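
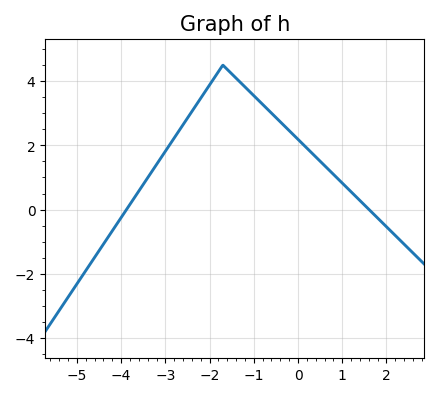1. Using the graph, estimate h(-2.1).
3.6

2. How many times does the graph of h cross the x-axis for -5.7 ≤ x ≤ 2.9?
2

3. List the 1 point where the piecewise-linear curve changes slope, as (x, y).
(-1.7, 4.5)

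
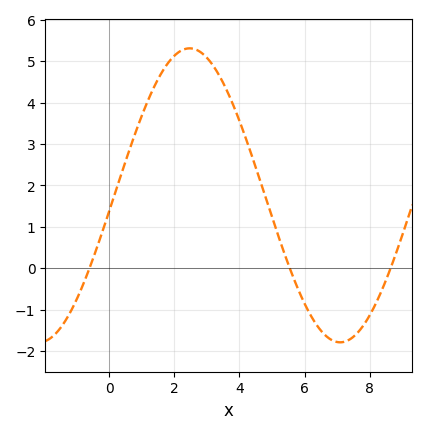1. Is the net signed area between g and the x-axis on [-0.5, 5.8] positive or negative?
positive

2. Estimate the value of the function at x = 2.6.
5.3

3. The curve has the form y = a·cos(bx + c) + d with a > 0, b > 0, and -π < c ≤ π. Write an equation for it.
y = 3.55cos(0.68x - 1.68) + 1.76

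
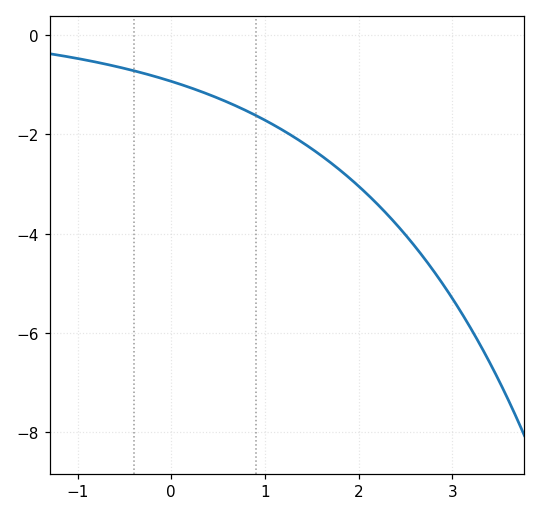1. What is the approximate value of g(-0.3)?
-0.8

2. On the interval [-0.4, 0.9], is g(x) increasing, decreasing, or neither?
decreasing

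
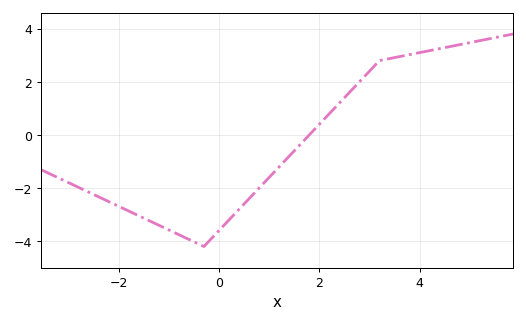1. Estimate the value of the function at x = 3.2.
2.8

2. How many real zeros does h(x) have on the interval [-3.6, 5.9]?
1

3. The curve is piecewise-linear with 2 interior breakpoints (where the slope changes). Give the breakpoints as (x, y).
(-0.3, -4.2); (3.2, 2.8)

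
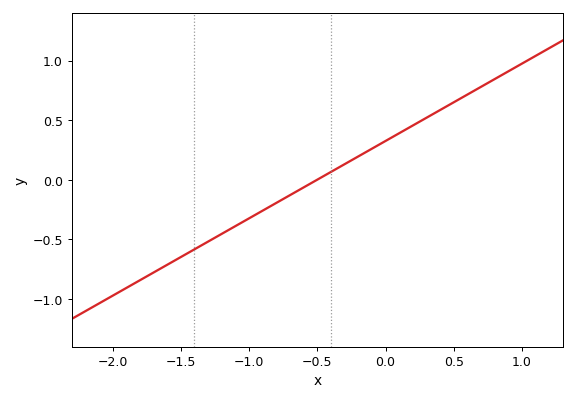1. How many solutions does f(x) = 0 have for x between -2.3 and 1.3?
1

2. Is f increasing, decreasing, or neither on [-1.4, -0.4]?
increasing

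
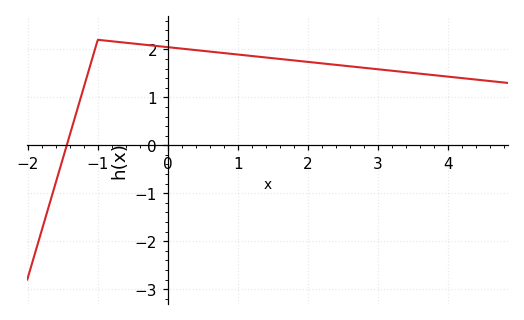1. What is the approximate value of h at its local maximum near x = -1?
2.2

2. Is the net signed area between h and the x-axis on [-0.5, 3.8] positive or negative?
positive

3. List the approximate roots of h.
-1.44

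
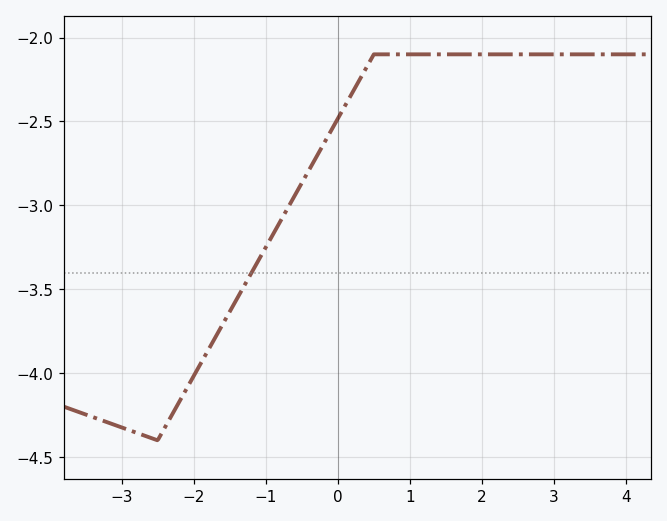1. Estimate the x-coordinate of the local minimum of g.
-2.5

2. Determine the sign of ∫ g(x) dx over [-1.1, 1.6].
negative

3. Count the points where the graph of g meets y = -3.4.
1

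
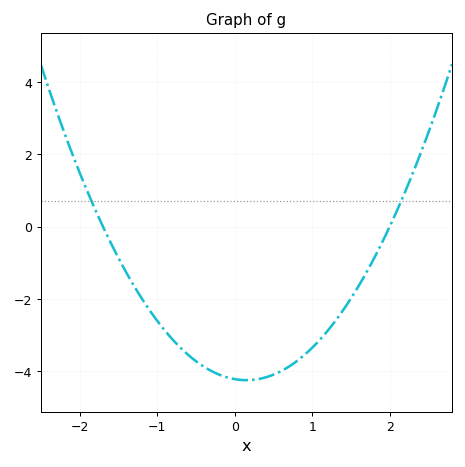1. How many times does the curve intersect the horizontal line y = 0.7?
2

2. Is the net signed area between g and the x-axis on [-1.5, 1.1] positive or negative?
negative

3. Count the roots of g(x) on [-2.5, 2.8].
2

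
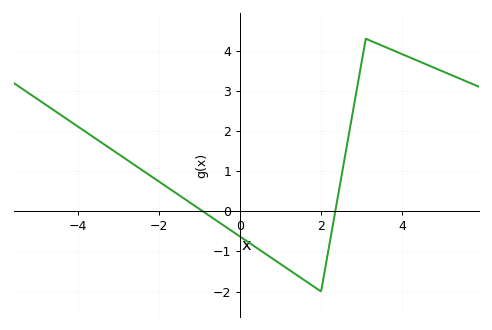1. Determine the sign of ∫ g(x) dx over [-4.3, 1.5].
positive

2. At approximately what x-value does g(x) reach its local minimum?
2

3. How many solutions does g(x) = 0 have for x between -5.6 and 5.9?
2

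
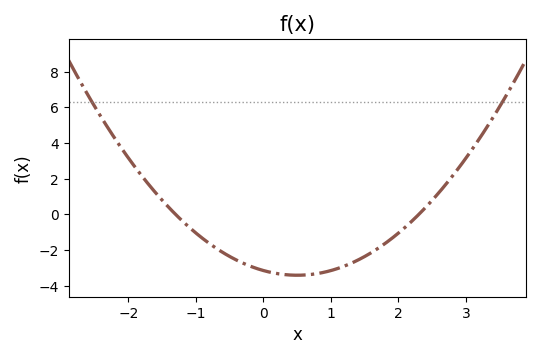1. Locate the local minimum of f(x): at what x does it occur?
0.5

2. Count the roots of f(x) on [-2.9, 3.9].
2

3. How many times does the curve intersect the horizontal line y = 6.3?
2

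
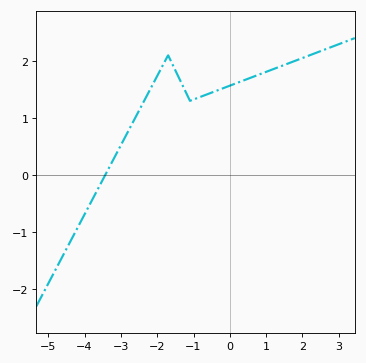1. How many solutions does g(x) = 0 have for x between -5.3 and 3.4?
1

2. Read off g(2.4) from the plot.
2.1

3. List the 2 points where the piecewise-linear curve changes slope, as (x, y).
(-1.7, 2.1); (-1.1, 1.3)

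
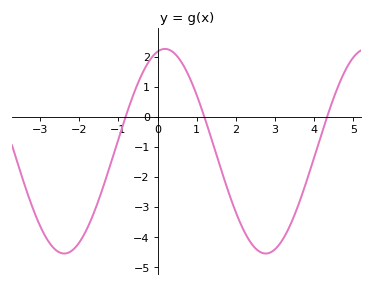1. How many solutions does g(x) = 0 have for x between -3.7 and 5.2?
3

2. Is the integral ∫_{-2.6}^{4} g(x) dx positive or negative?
negative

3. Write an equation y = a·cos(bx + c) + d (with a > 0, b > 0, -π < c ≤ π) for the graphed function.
y = 3.4cos(1.22x - 0.23) - 1.14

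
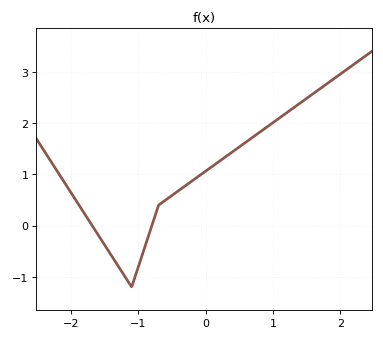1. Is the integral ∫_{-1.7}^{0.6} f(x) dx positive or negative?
positive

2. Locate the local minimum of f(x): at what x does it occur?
-1.1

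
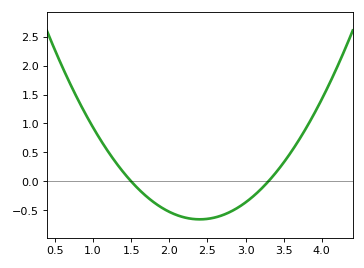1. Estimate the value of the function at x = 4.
1.42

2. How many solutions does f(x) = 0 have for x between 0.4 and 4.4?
2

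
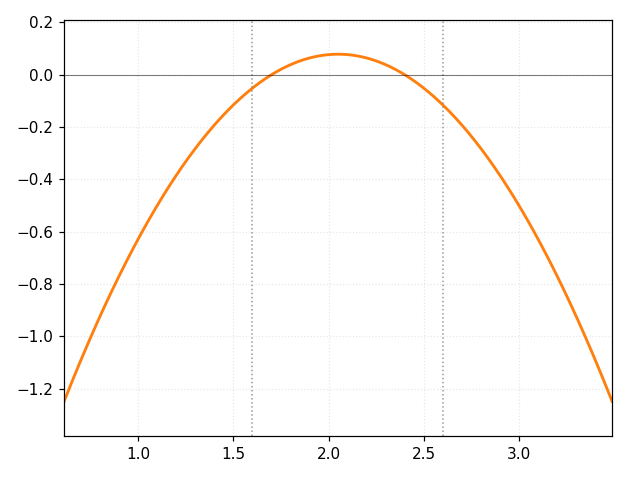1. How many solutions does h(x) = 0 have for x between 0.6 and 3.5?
2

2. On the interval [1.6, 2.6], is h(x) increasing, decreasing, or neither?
neither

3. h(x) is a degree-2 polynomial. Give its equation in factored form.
y = -0.64(x - 1.7)(x - 2.4)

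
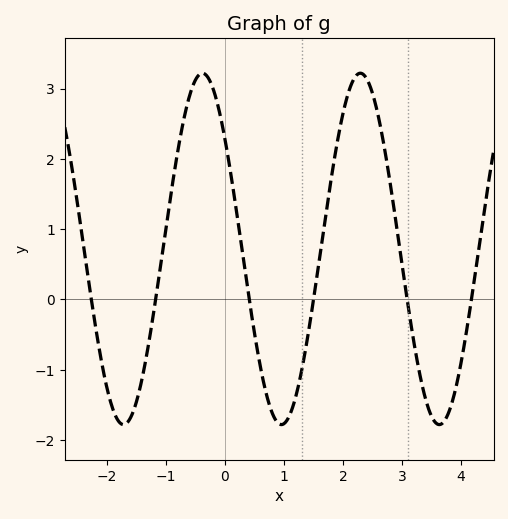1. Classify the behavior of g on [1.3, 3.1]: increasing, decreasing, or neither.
neither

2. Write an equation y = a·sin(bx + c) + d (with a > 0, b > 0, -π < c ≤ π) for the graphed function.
y = 2.5sin(2.35x + 2.46) + 0.72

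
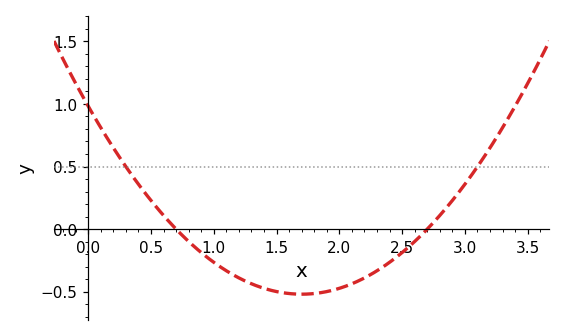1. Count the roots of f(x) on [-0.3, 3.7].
2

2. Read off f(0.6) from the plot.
0.109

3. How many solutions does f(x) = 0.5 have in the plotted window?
2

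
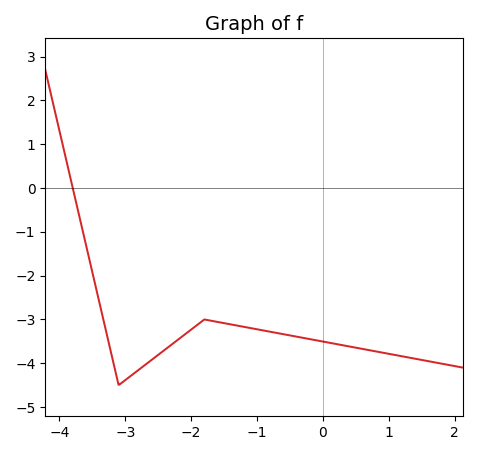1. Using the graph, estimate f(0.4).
-3.62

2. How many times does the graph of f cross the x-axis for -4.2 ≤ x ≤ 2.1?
1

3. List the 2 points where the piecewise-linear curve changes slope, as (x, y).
(-3.1, -4.5); (-1.8, -3)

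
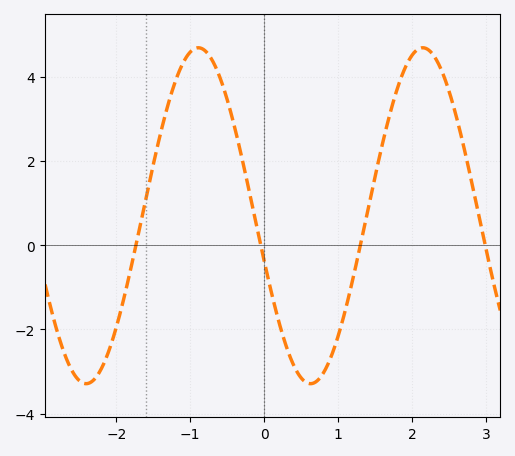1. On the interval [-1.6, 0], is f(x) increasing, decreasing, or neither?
neither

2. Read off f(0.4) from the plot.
-2.85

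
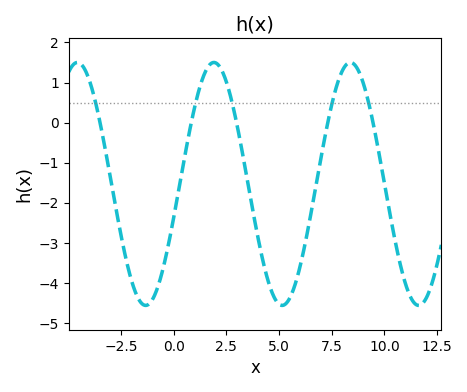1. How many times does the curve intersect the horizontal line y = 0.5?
5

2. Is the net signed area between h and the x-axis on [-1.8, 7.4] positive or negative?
negative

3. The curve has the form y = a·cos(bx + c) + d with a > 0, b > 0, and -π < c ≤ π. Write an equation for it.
y = 3.03cos(0.97x - 1.85) - 1.53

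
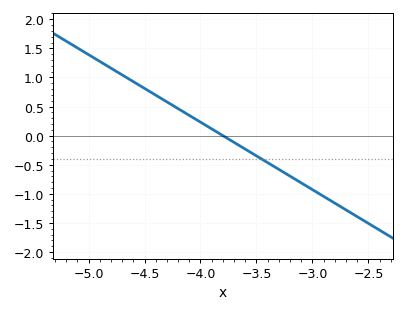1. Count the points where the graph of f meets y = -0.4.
1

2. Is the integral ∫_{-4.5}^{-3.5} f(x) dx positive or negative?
positive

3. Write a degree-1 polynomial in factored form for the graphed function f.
y = -1.16(x + 3.8)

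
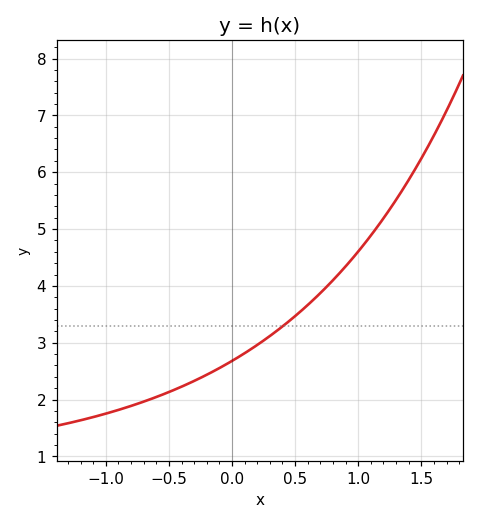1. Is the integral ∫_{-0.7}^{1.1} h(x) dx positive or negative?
positive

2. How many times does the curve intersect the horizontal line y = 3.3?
1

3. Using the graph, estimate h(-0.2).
2.4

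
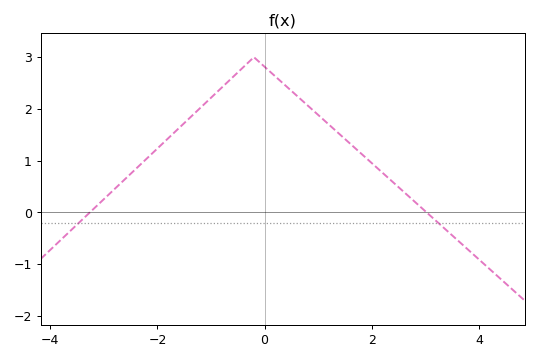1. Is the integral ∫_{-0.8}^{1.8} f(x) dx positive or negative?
positive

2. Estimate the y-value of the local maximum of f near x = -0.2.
3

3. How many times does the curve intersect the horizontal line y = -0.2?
2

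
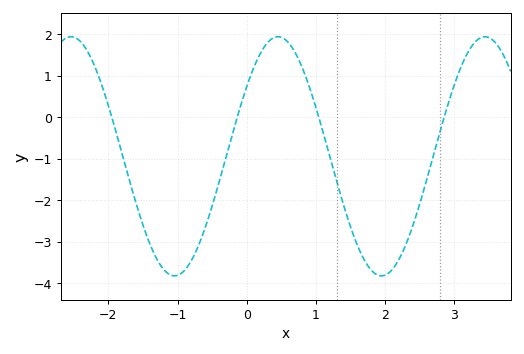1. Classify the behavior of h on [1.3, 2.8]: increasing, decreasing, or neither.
neither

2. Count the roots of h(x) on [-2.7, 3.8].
4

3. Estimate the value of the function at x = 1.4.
-2.11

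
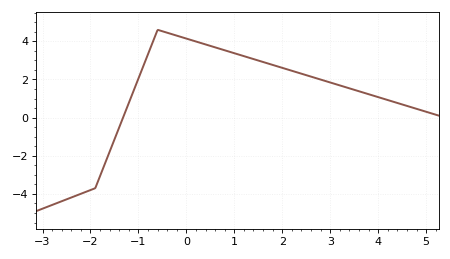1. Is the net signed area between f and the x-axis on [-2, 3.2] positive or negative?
positive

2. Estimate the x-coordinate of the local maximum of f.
-0.6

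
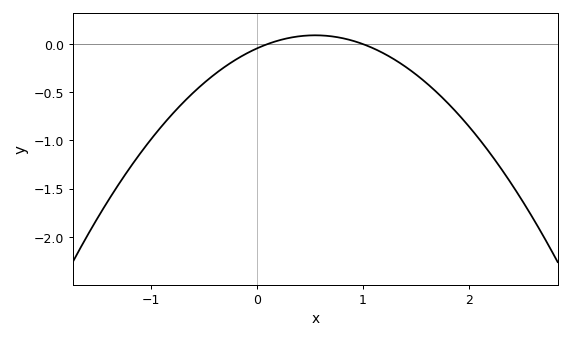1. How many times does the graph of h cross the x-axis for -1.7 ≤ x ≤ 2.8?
2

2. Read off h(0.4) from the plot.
0.081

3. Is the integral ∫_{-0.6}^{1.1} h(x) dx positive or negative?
negative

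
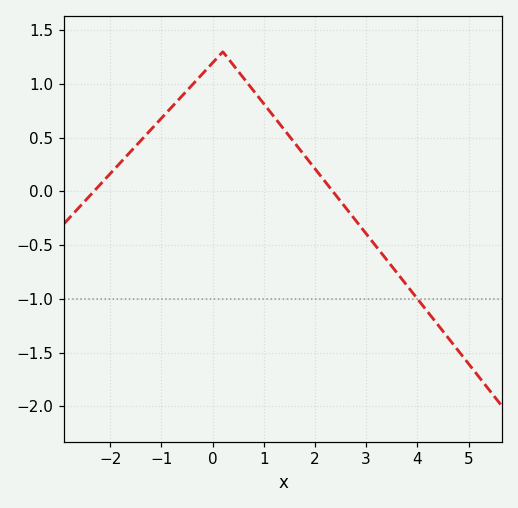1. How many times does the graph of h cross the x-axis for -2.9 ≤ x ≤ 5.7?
2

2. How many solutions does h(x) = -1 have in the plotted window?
1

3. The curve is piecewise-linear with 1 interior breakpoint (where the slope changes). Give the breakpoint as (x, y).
(0.2, 1.3)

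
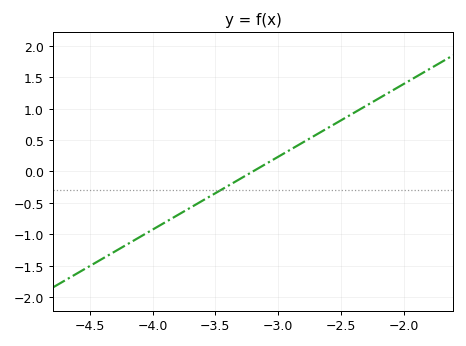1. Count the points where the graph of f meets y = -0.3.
1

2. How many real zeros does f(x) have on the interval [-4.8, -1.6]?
1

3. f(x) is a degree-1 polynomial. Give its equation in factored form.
y = 1.16(x + 3.2)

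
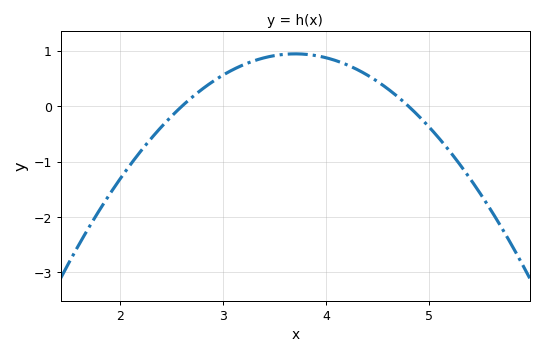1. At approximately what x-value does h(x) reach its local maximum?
3.7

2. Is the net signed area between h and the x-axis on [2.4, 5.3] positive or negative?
positive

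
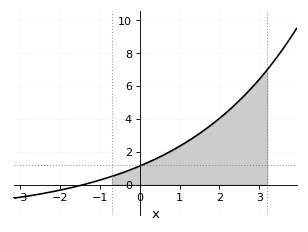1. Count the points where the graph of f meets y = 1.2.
1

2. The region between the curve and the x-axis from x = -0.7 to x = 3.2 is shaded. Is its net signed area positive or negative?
positive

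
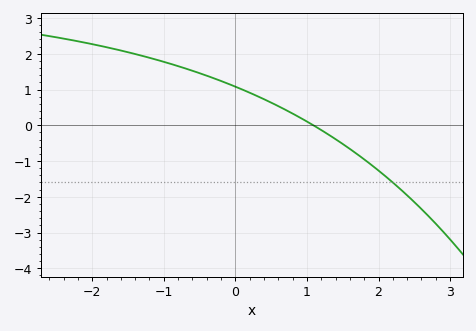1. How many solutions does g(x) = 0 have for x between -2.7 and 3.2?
1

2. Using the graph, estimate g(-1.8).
2.18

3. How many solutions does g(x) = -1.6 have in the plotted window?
1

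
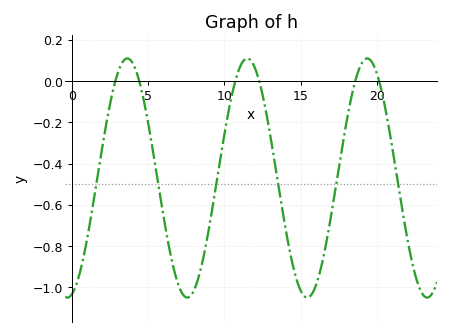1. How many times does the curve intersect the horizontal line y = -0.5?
6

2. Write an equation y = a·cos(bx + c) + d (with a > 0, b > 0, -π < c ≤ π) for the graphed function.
y = 0.58cos(0.8x - 2.91) - 0.47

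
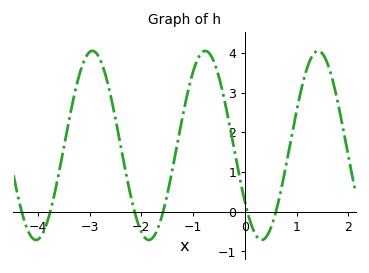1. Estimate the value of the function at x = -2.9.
4.03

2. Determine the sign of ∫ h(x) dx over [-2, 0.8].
positive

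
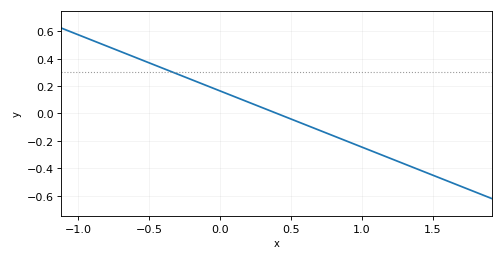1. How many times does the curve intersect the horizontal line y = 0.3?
1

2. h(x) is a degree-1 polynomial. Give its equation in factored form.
y = -0.41(x - 0.4)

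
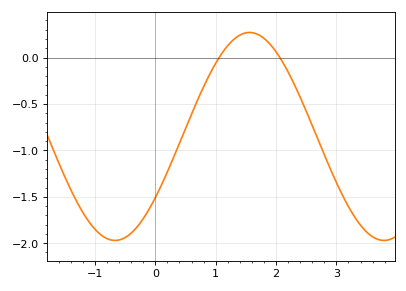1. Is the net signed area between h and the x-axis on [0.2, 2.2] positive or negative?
negative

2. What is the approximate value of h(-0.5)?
-1.94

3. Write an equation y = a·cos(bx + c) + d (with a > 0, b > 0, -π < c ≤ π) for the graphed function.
y = 1.12cos(1.41x - 2.2) - 0.85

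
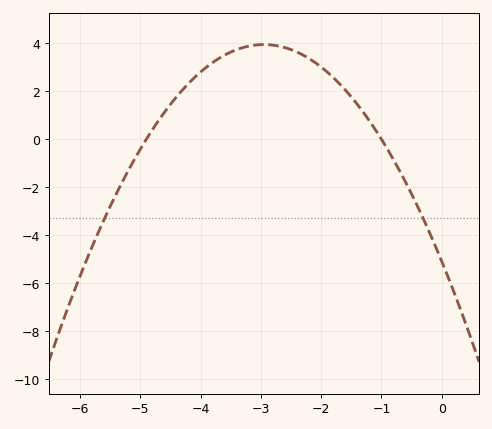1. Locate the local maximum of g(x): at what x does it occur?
-2.95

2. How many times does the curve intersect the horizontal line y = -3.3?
2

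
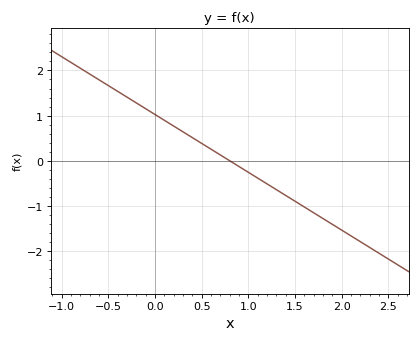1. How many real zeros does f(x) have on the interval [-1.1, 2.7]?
1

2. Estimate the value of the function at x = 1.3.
-0.64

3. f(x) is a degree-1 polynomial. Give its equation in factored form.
y = -1.28(x - 0.8)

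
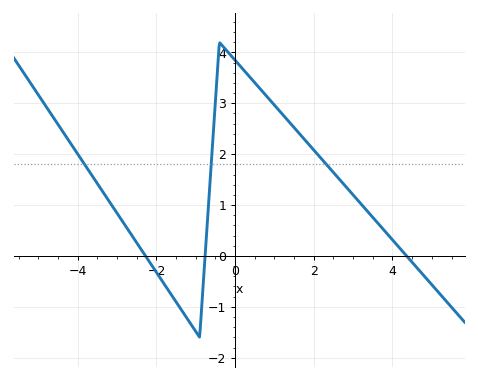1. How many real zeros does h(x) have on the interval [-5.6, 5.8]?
3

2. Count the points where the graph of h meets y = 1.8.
3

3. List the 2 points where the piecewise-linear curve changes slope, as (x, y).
(-0.9, -1.6); (-0.4, 4.2)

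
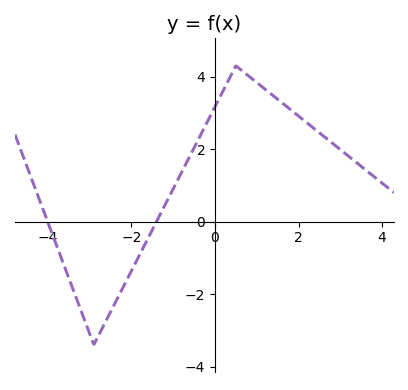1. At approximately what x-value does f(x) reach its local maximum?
0.6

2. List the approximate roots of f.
-4, -1.4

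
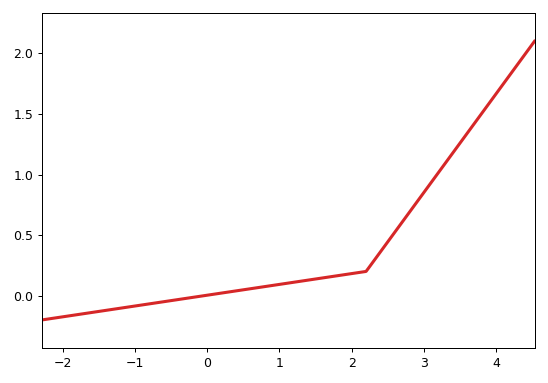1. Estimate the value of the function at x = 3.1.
0.95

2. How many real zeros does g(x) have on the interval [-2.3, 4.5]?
1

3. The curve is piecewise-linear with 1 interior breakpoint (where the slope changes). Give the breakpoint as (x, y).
(2.2, 0.2)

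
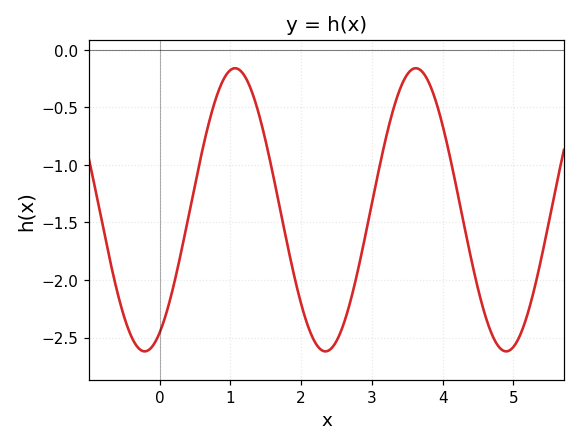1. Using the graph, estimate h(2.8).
-1.9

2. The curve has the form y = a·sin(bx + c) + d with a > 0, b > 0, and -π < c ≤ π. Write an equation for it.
y = 1.23sin(2.5x - 1.1) - 1.39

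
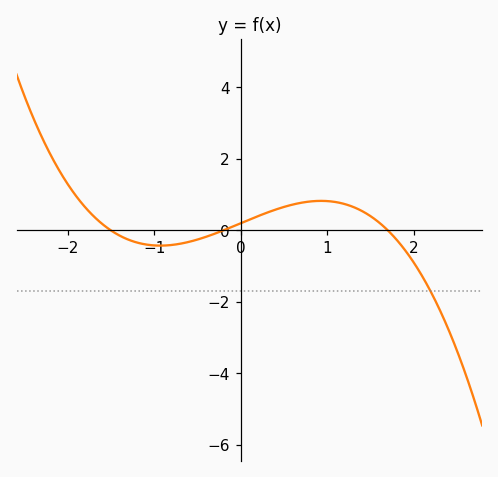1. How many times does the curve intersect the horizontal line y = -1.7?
1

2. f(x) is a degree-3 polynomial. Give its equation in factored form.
y = -0.39(x + 1.5)(x + 0.2)(x - 1.7)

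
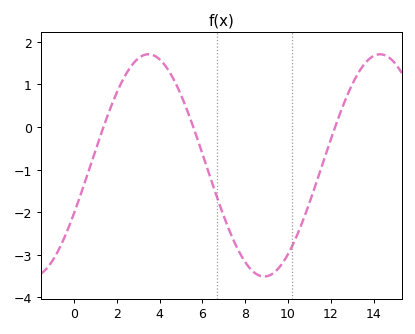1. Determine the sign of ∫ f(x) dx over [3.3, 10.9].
negative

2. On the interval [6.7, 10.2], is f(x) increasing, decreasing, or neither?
neither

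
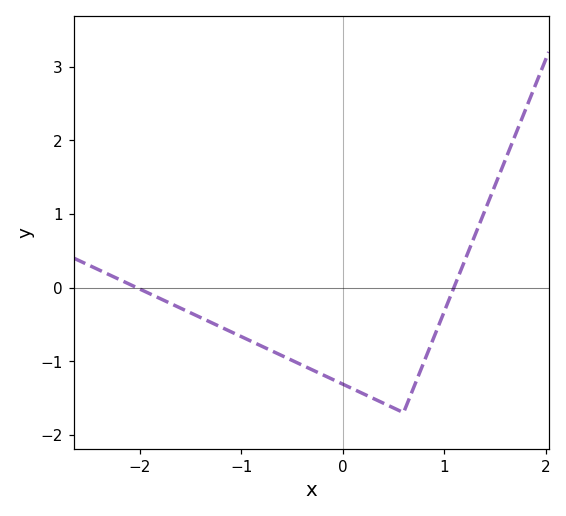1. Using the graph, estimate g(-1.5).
-0.3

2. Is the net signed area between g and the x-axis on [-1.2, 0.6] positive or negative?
negative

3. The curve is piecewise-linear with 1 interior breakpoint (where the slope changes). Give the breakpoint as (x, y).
(0.6, -1.7)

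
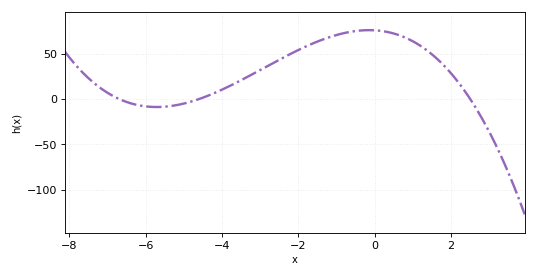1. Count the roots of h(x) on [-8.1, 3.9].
3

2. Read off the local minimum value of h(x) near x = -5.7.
-10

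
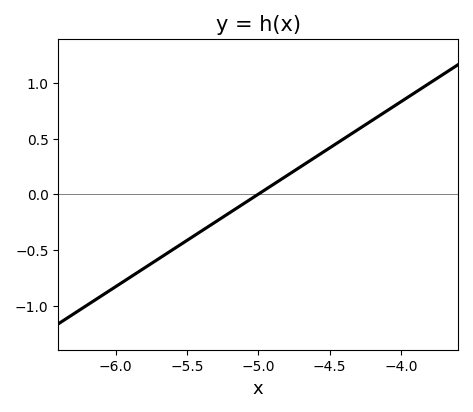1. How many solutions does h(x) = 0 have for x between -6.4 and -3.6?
1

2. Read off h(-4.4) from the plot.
0.498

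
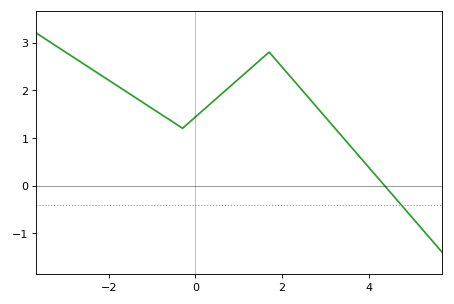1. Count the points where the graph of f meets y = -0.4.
1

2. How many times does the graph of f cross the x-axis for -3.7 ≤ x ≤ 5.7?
1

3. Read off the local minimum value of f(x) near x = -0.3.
1.2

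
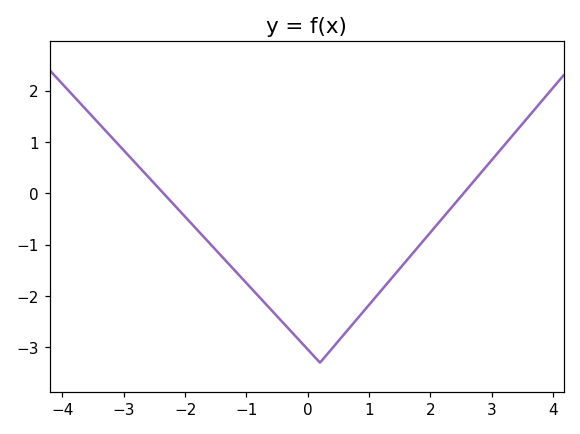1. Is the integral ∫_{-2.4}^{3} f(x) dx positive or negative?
negative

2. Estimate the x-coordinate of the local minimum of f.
0.2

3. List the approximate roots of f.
-2.4, 2.6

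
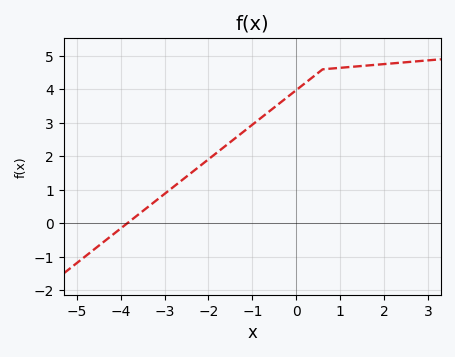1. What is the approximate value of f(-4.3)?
-0.5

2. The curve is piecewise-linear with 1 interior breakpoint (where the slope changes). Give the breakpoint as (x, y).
(0.6, 4.6)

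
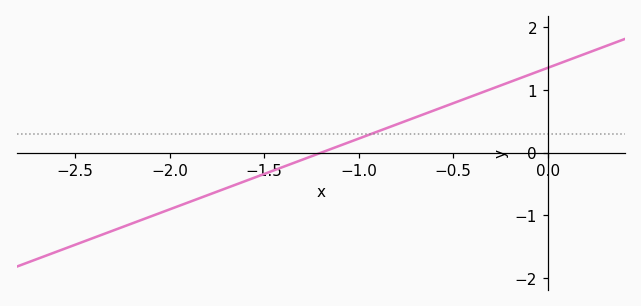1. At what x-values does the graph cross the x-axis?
-1.2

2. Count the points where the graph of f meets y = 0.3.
1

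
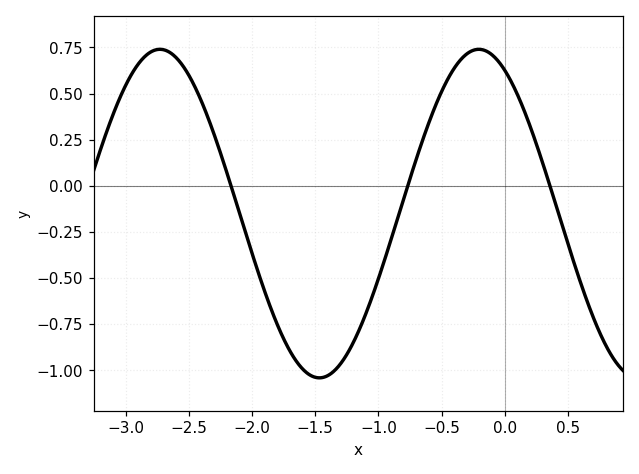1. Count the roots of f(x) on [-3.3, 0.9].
3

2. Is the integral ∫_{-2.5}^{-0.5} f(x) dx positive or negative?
negative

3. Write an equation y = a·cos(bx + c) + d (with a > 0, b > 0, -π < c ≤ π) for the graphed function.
y = 0.89cos(2.5x + 0.51) - 0.15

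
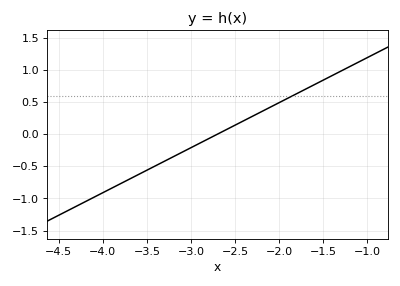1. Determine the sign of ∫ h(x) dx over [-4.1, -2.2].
negative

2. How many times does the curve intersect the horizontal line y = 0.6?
1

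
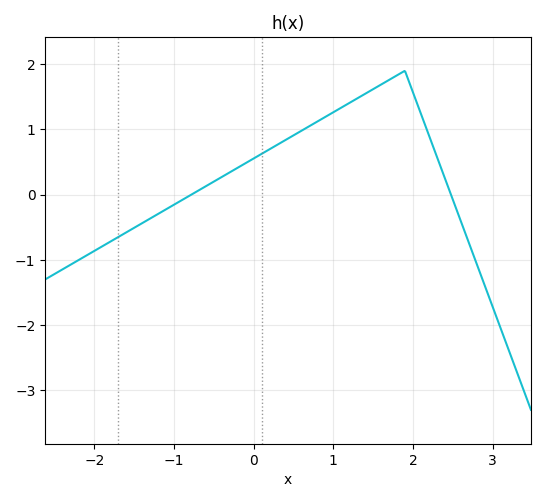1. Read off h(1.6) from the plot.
1.69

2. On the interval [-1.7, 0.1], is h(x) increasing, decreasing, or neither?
increasing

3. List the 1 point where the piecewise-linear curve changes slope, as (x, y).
(1.9, 1.9)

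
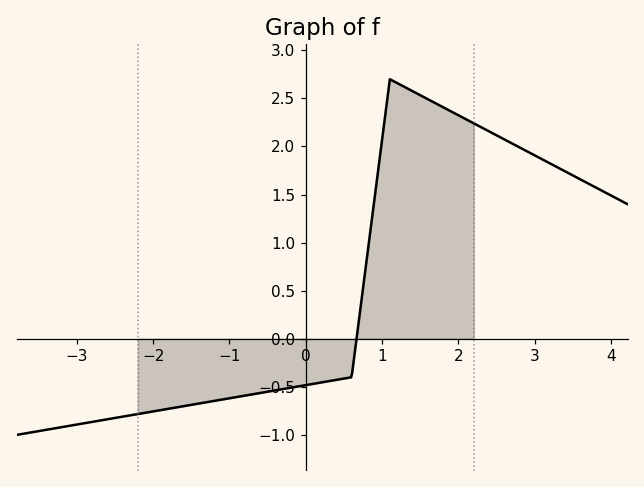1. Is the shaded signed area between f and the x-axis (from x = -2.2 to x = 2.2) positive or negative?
positive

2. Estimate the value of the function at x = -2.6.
-0.837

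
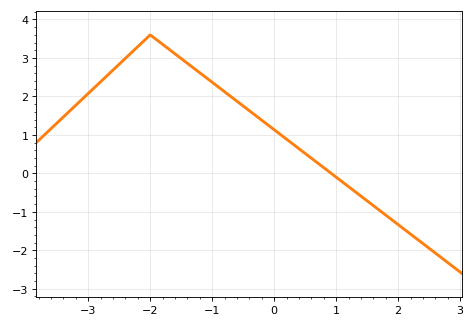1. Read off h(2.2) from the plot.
-1.6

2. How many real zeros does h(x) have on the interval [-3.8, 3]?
1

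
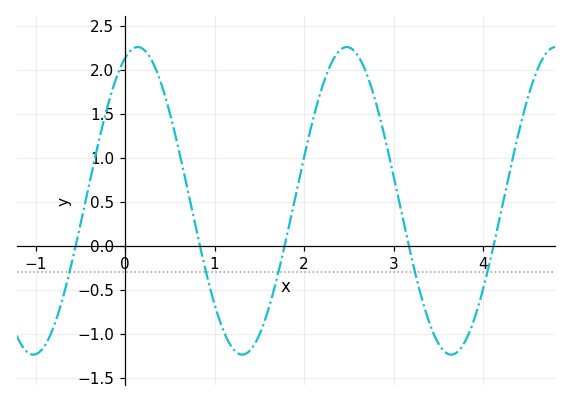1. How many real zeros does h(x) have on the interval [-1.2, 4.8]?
5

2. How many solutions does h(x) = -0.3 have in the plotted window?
5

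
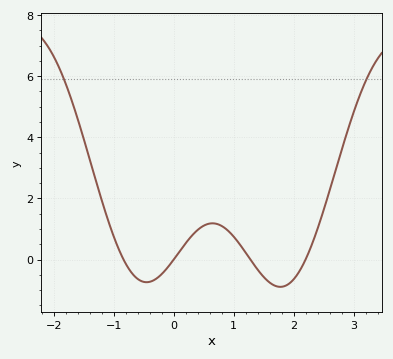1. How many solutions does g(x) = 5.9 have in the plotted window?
2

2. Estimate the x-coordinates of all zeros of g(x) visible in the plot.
-0.837, 0, 1.28, 2.2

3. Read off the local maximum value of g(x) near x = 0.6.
1.18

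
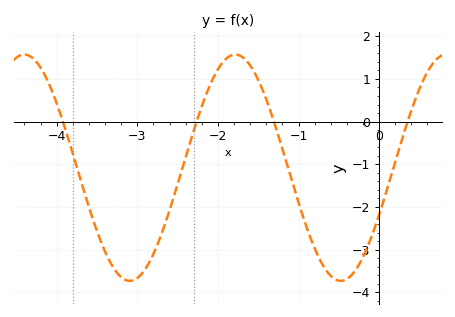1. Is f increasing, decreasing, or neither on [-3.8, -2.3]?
neither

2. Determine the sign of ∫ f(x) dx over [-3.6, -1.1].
negative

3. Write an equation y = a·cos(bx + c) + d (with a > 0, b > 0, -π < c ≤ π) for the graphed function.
y = 2.65cos(2.4x - 2) - 1.08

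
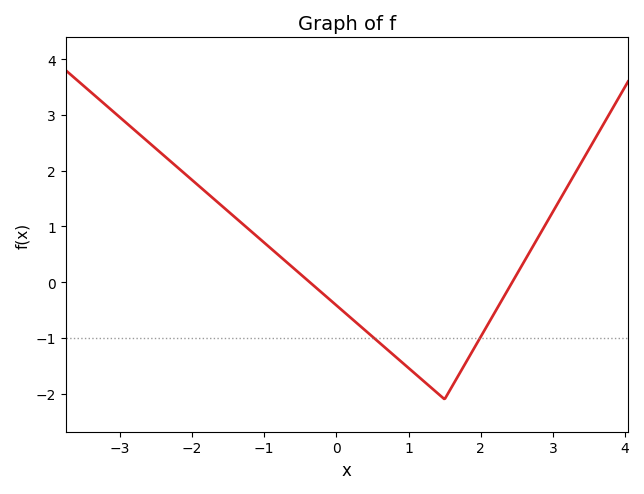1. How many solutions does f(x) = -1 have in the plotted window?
2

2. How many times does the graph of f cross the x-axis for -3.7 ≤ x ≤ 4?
2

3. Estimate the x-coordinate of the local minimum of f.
1.4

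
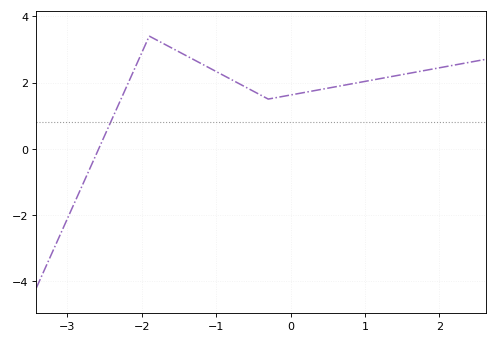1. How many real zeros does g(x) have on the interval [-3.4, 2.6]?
1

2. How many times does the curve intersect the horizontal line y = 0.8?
1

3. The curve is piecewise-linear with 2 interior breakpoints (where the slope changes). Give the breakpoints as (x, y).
(-1.9, 3.4); (-0.3, 1.5)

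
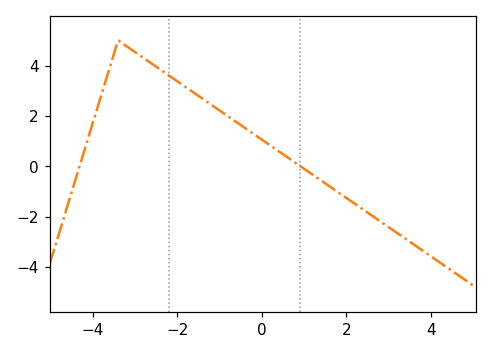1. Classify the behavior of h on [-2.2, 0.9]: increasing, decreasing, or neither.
decreasing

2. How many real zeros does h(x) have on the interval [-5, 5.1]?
2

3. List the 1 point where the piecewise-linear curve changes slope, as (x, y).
(-3.4, 5)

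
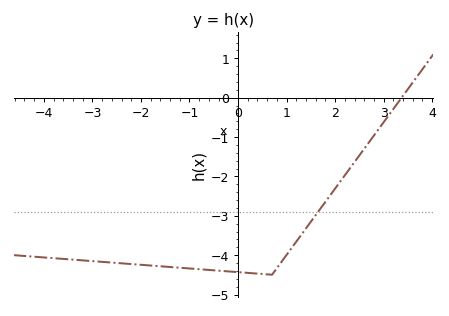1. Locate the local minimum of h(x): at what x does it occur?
0.697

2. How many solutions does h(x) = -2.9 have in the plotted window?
1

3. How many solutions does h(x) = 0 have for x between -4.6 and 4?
1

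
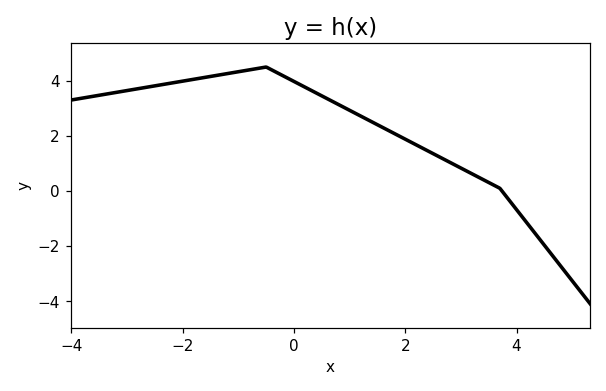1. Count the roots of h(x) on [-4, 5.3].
1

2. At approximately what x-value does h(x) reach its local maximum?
-0.6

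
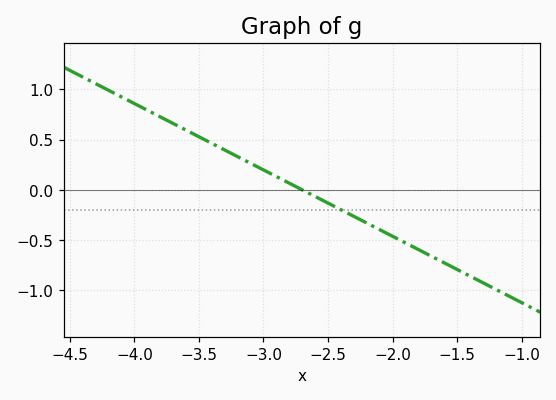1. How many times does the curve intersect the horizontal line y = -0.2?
1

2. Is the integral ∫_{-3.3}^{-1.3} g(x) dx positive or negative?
negative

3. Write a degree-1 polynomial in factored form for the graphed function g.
y = -0.66(x + 2.7)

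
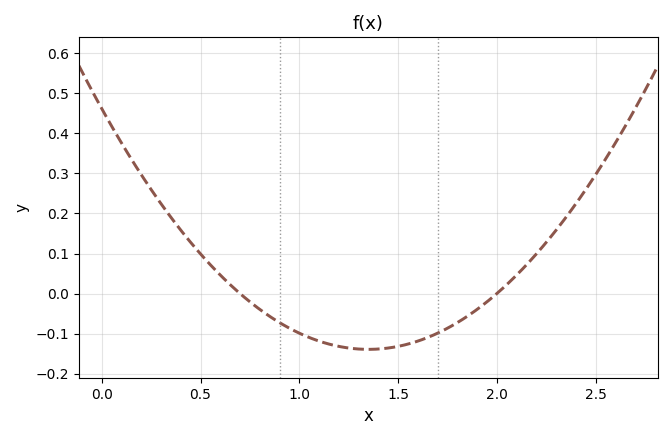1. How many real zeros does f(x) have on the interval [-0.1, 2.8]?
2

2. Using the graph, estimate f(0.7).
0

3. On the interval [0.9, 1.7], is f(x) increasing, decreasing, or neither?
neither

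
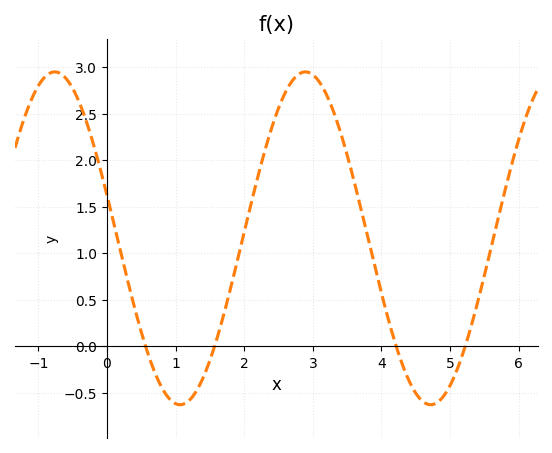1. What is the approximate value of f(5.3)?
0.194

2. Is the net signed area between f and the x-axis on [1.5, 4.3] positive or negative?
positive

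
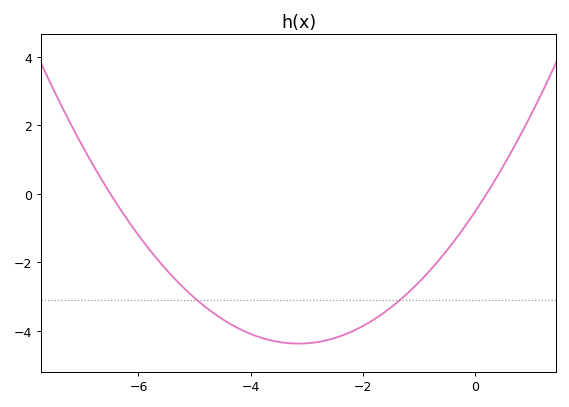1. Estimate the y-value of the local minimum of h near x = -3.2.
-4.4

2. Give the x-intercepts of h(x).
-6.4, 0.2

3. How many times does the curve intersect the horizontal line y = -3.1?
2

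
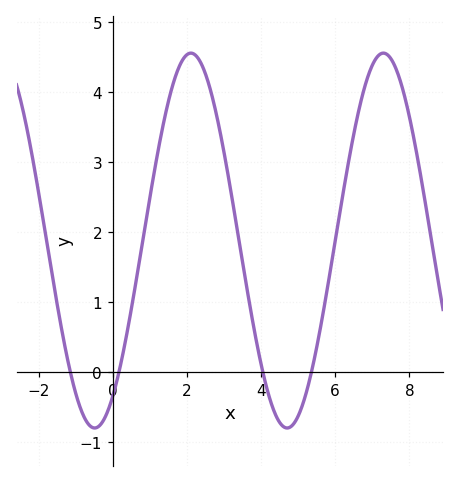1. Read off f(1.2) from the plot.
3.1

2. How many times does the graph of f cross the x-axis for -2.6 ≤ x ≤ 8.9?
4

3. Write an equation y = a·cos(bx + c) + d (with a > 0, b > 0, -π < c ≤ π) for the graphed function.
y = 2.68cos(1.21x - 2.55) + 1.88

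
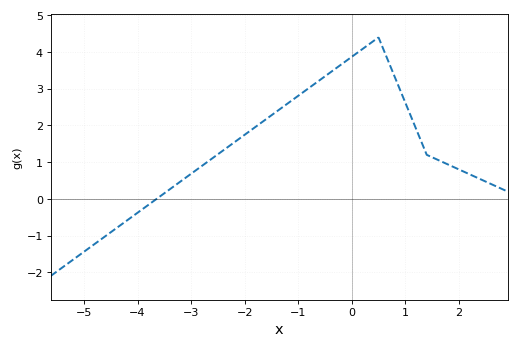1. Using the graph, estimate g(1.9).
0.869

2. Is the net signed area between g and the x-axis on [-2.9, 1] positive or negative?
positive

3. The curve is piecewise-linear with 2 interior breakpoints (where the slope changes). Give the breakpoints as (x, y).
(0.5, 4.4); (1.4, 1.2)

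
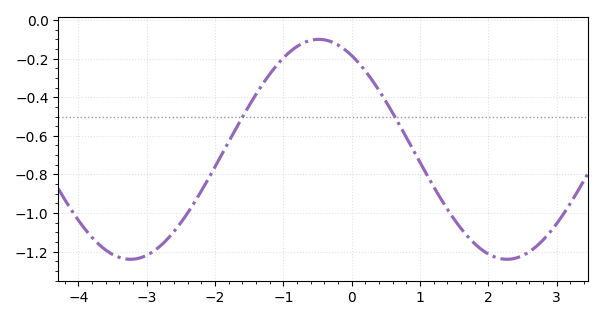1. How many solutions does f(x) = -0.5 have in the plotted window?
2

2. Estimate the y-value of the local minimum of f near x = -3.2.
-1.24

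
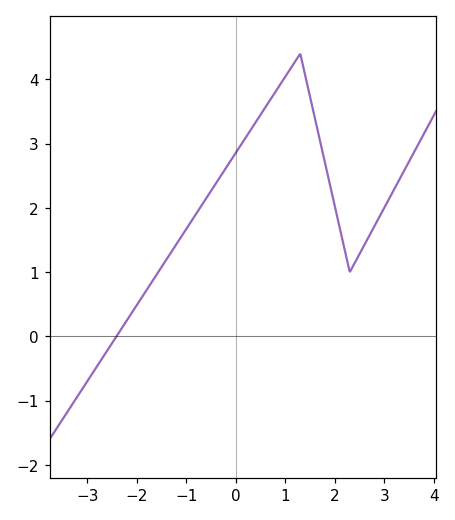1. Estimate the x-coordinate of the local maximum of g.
1.4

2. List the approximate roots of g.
-2.4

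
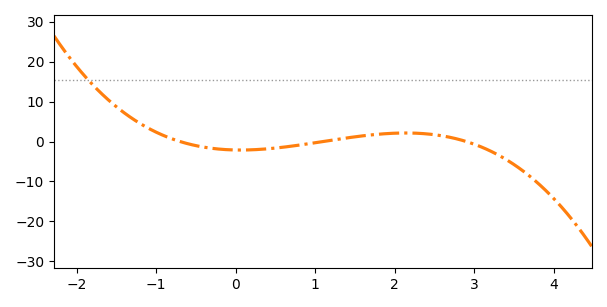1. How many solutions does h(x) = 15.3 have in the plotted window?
1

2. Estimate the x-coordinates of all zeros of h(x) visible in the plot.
-0.7, 1.1, 2.9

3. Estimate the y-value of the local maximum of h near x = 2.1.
2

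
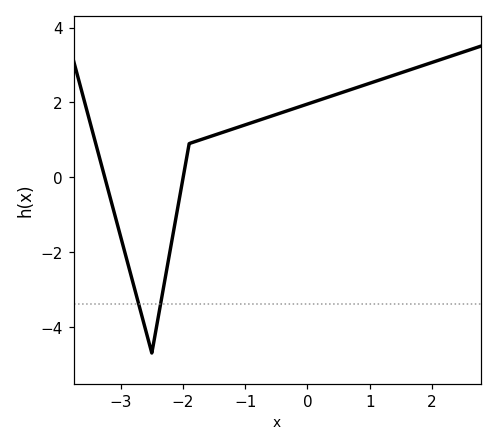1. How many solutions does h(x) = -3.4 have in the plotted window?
2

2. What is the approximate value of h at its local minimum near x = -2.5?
-4.6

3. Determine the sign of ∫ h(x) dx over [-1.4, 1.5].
positive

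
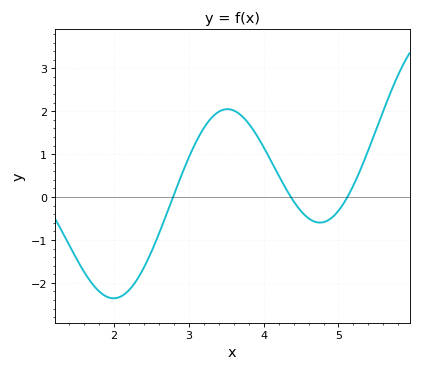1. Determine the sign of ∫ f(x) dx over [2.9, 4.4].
positive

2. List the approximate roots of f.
2.8, 4.4, 5.1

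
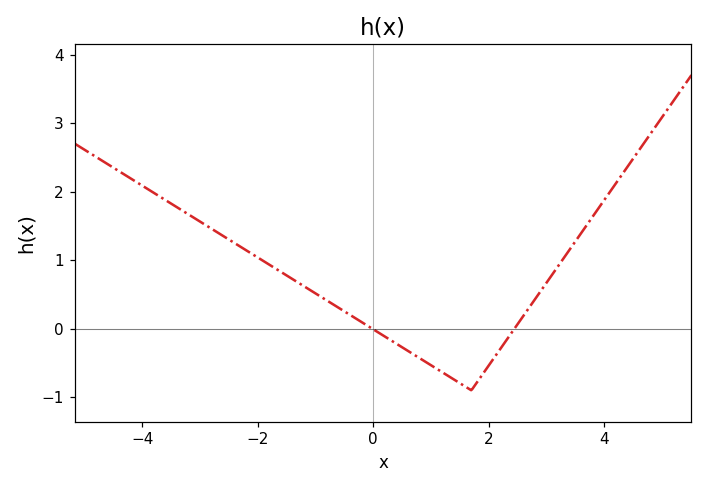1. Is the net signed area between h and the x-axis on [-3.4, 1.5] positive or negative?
positive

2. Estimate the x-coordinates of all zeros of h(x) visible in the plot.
-0.019, 2.45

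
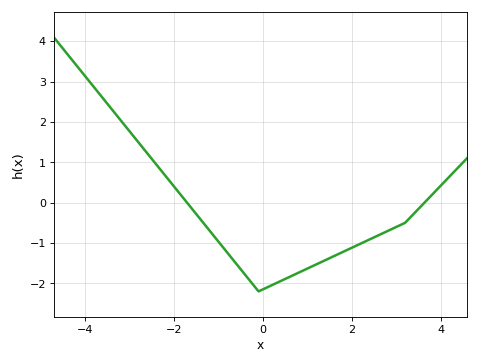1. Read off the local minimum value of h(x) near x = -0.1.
-2.2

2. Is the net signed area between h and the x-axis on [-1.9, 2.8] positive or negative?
negative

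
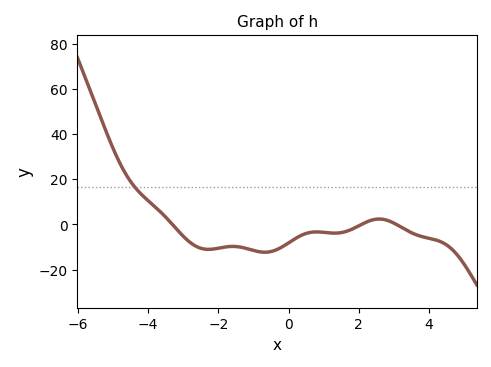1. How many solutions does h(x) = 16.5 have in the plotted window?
1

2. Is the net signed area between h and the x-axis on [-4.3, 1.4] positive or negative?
negative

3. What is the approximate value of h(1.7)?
-2.76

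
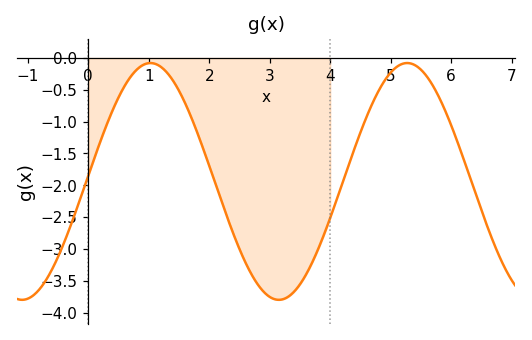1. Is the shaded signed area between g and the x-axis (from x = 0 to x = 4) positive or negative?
negative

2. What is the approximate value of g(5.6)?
-0.294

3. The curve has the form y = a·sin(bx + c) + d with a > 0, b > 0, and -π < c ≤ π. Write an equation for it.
y = 1.86sin(1.48x + 0.05) - 1.94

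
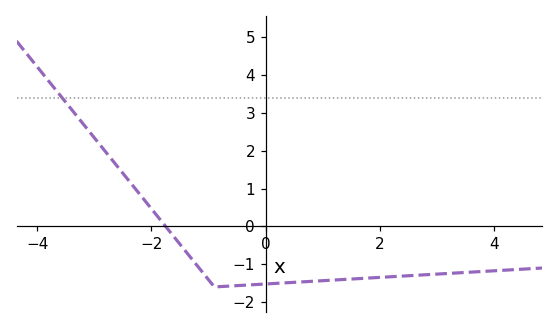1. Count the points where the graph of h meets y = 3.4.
1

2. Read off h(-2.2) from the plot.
0.842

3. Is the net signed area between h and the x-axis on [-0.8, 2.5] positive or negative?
negative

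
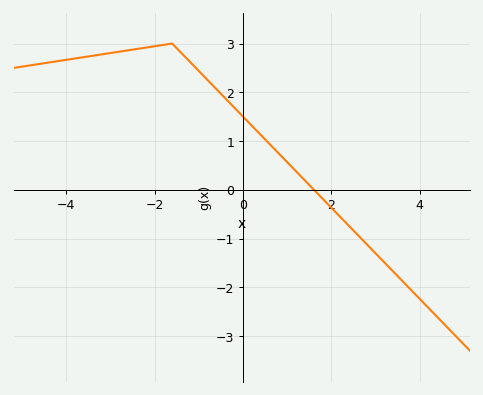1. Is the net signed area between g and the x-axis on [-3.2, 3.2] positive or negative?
positive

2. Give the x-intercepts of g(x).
1.6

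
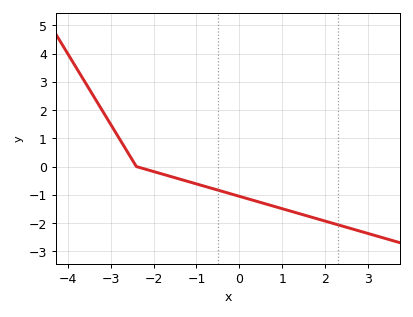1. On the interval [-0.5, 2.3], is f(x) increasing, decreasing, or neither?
decreasing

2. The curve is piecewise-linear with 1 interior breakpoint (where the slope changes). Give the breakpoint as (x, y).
(-2.4, 0)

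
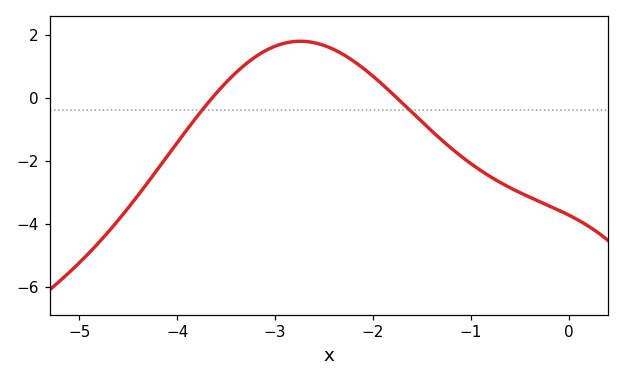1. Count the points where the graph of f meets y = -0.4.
2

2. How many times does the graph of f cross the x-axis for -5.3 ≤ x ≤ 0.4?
2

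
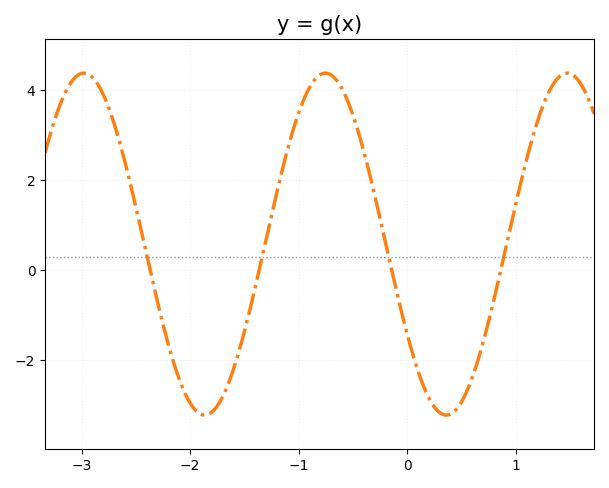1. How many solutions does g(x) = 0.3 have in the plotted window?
4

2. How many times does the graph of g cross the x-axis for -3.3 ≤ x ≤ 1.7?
4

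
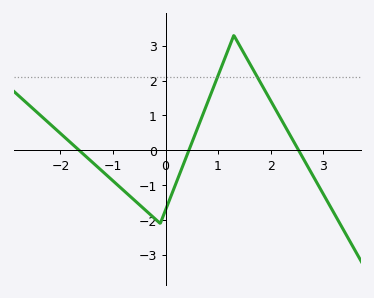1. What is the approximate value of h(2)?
1.43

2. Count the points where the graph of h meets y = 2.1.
2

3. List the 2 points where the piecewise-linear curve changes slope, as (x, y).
(-0.1, -2.1); (1.3, 3.3)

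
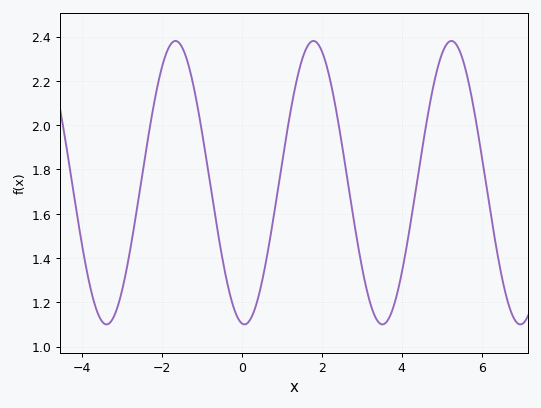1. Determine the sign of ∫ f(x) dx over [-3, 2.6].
positive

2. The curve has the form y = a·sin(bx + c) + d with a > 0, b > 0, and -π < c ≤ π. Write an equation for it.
y = 0.64sin(1.8x - 1.7) + 1.74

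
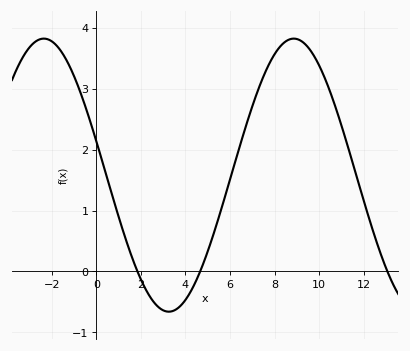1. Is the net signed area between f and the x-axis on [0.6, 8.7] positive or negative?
positive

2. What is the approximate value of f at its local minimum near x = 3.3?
-0.7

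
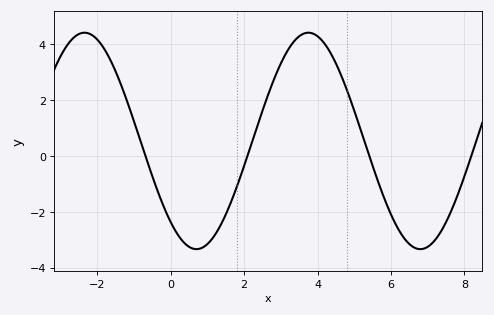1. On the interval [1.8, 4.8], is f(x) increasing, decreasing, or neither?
neither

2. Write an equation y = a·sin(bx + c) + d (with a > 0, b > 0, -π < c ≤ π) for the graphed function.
y = 3.88sin(1.03x - 2.29) + 0.54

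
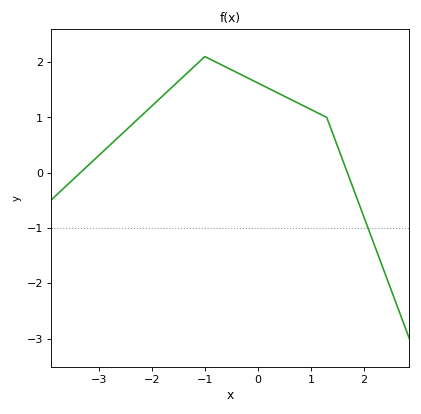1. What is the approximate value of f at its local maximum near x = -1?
2.1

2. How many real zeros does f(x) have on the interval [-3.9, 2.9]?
2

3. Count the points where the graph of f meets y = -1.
1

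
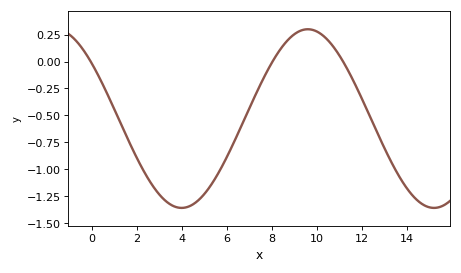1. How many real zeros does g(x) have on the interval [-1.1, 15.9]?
3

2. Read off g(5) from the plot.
-1.23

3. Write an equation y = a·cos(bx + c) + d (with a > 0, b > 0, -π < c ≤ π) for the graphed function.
y = 0.83cos(0.56x + 0.91) - 0.53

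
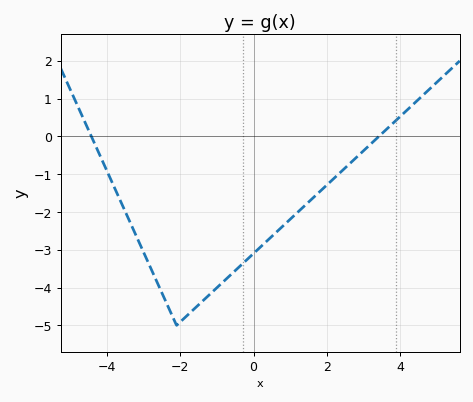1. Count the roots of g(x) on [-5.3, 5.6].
2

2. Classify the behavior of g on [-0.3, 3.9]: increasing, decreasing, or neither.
increasing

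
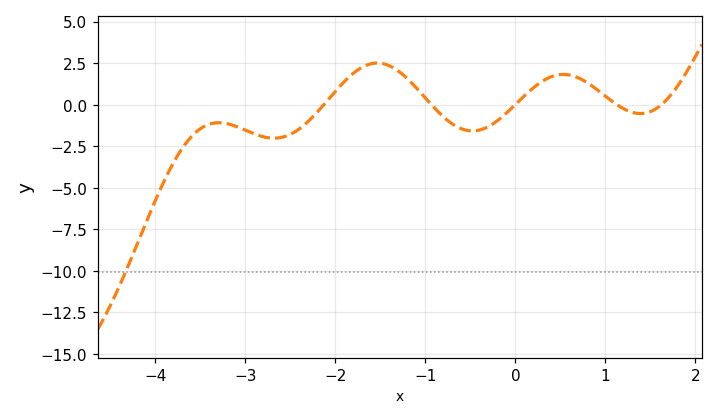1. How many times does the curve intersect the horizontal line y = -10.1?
1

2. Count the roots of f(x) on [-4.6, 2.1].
5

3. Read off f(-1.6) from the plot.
2.46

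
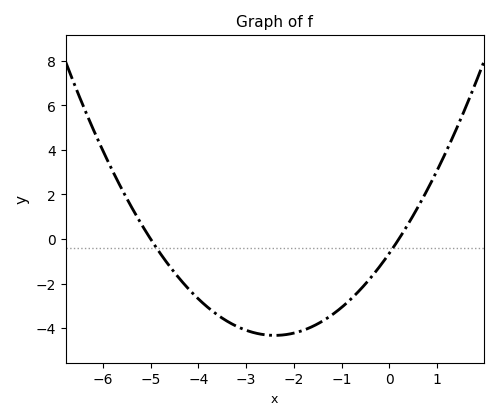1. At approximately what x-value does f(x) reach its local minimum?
-2.4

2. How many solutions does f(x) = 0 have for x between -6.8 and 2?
2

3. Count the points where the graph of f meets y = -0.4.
2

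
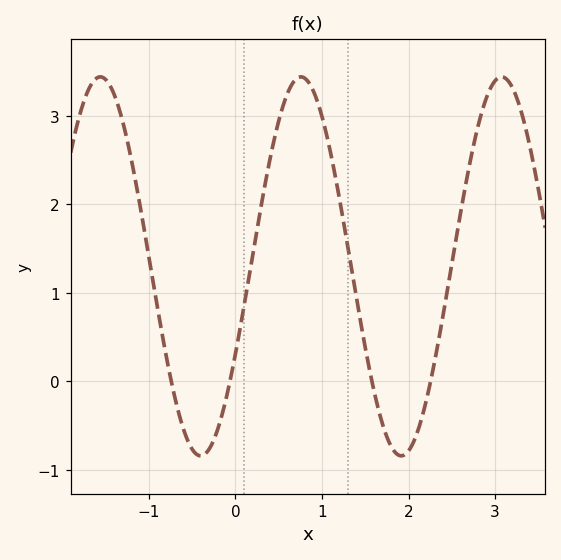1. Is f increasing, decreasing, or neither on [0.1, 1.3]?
neither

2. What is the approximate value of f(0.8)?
3.43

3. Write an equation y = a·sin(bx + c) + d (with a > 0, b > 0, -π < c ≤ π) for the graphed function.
y = 2.14sin(2.71x - 0.48) + 1.3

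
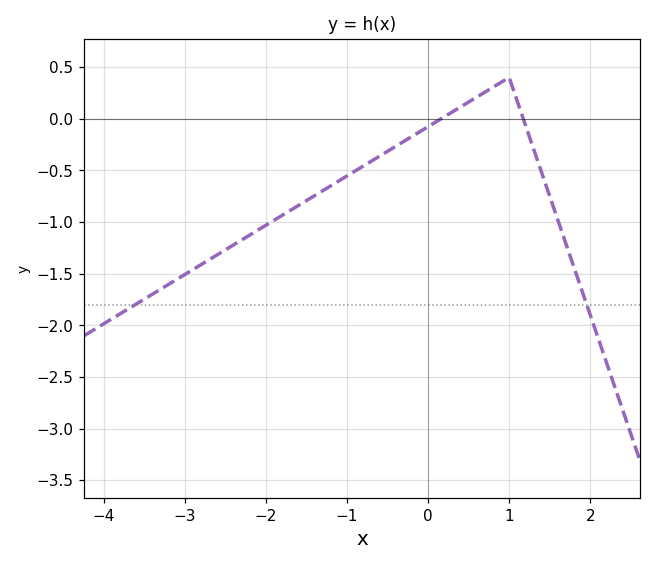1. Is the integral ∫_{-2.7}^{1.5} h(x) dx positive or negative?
negative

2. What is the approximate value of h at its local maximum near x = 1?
0.4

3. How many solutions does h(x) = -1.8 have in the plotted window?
2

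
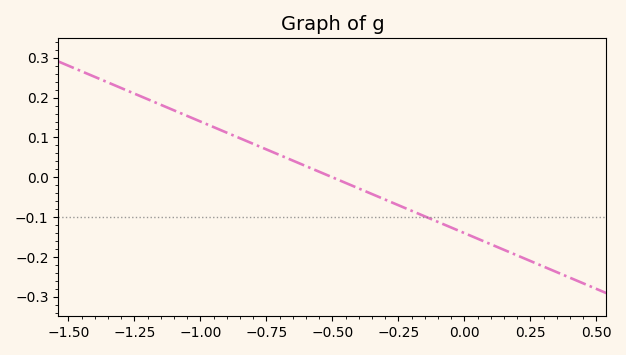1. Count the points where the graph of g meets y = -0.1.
1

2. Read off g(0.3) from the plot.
-0.22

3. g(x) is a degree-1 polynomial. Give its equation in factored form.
y = -0.28(x + 0.5)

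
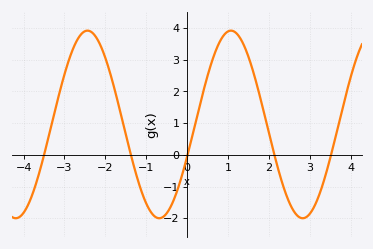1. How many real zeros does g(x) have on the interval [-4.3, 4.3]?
5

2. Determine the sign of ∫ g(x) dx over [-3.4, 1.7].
positive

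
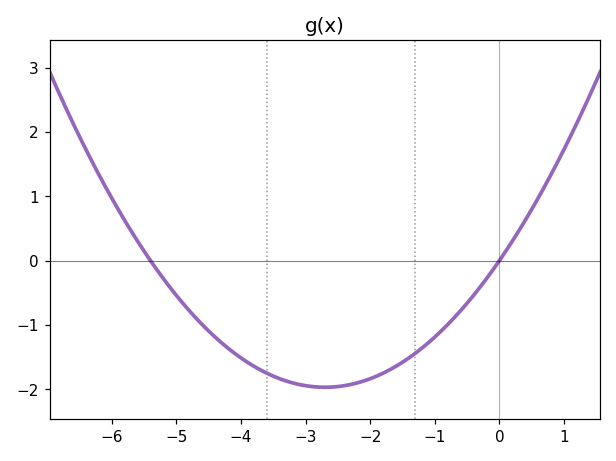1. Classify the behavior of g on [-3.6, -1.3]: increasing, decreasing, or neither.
neither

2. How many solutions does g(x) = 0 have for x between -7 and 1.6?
2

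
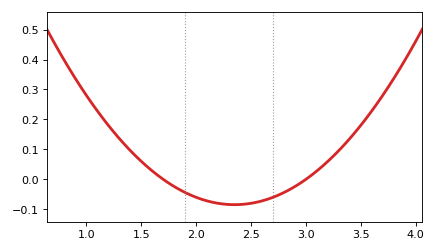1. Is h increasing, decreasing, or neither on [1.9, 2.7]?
neither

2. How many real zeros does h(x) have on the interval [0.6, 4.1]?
2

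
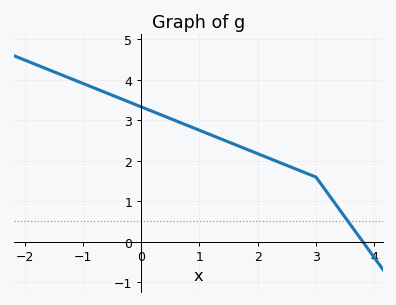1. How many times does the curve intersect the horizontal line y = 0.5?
1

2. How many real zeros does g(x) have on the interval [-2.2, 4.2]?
1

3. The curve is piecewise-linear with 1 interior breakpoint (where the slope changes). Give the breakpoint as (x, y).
(3, 1.6)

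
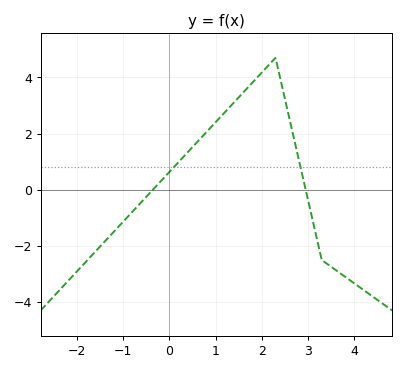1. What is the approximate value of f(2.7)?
1.82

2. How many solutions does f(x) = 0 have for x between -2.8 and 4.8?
2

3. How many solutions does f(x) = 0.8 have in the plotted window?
2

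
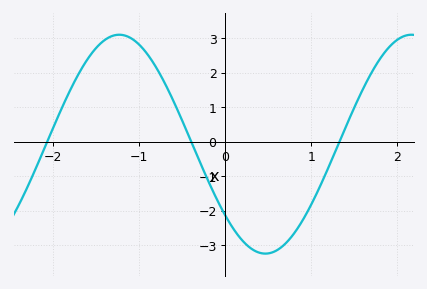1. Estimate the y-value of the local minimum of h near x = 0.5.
-3.2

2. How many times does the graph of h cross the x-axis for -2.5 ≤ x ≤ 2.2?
3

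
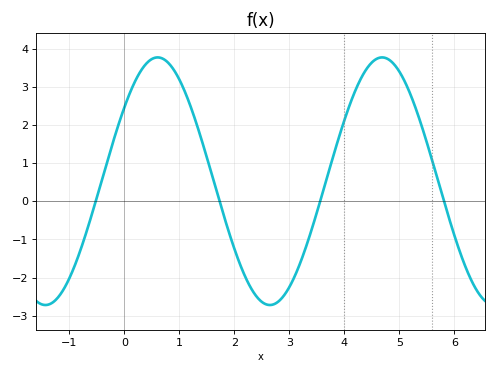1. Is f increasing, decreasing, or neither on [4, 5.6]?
neither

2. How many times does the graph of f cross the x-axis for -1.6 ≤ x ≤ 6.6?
4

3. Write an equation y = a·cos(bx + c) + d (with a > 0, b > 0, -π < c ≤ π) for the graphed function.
y = 3.25cos(1.54x - 0.93) + 0.53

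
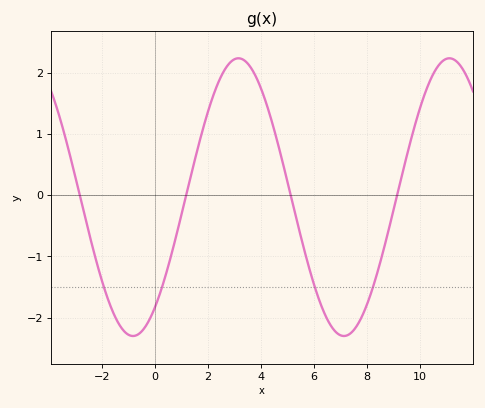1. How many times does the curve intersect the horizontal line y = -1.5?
4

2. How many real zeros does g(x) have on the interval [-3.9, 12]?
4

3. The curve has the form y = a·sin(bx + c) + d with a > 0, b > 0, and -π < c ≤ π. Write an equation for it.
y = 2.27sin(0.79x - 0.92) - 0.03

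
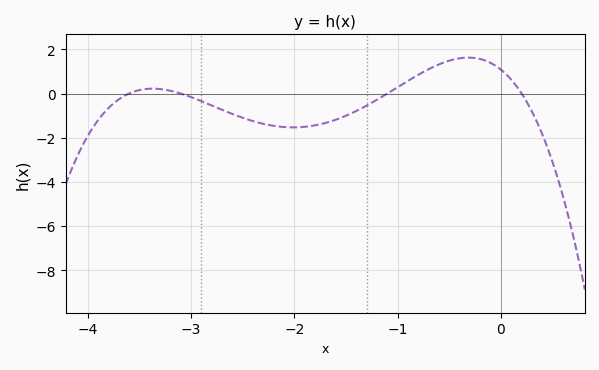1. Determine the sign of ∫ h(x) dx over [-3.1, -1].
negative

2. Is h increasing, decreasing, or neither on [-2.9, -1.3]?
neither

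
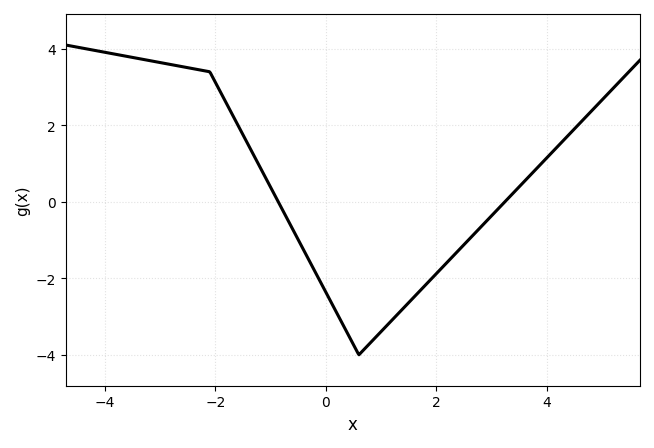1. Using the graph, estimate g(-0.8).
-0.2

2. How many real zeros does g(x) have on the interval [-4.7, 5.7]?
2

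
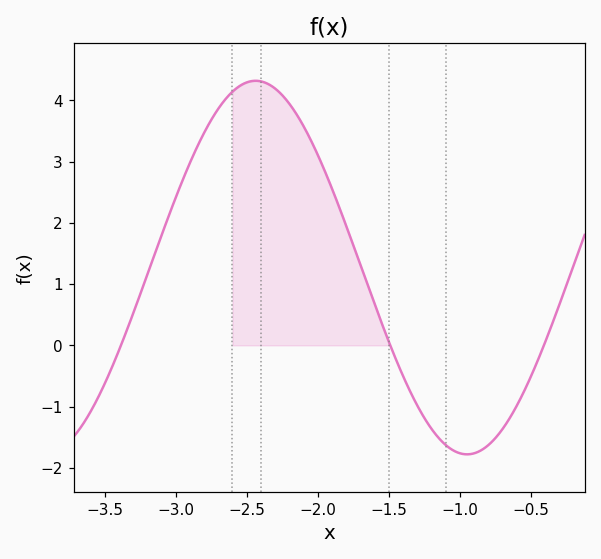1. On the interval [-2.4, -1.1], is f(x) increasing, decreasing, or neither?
decreasing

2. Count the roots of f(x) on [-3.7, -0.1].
3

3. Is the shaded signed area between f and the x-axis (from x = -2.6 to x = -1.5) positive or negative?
positive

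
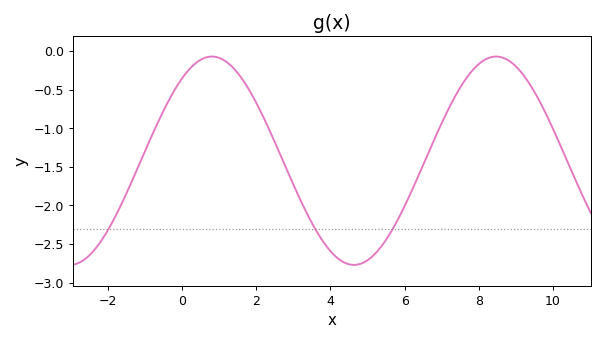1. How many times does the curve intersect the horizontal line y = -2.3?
3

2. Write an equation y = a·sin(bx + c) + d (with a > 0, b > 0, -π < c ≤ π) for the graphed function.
y = 1.35sin(0.82x + 0.91) - 1.42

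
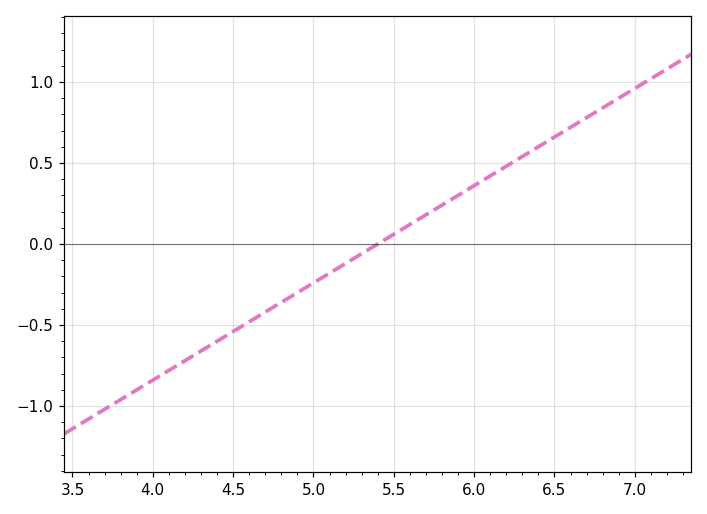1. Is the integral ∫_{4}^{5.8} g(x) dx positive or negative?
negative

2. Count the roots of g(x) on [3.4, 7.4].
1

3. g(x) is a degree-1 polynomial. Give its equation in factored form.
y = 0.6(x - 5.4)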